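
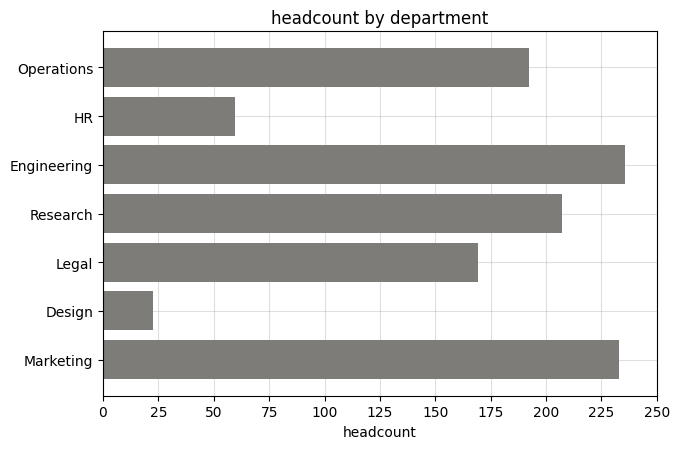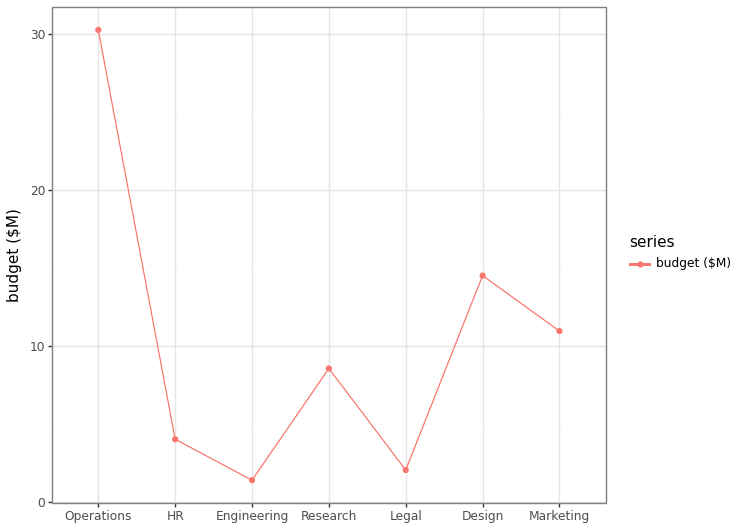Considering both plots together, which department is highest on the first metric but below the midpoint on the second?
Engineering

Chart 2 median budget ($M) ≈ 10; below-median departments: HR, Engineering, Legal. Among those, Engineering has the highest headcount (≈ 225).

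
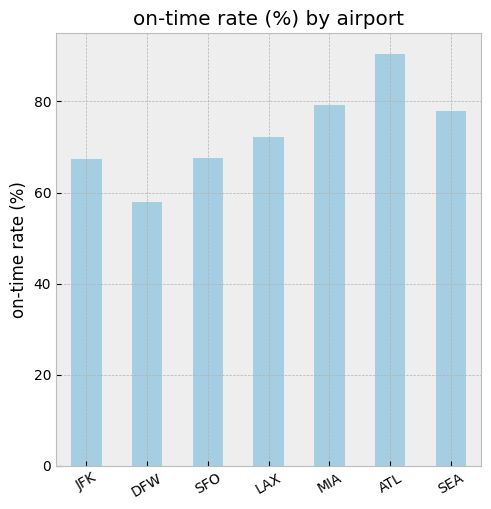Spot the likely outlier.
ATL ≈ 90; the rest sit between ≈ 60 and ≈ 80.

ATL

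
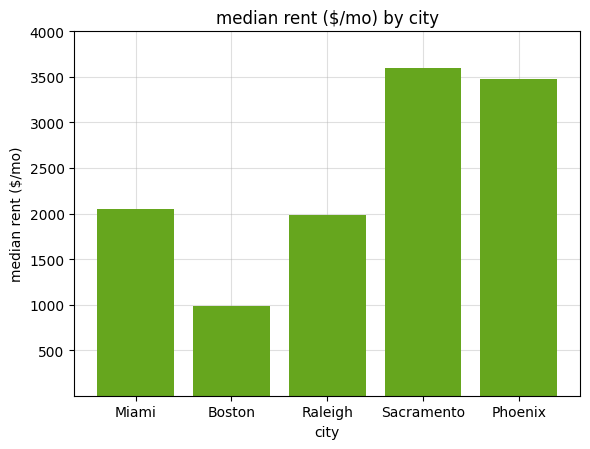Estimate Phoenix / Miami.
Phoenix ≈ 3500, Miami ≈ 2000; 3500/2000 ≈ 1.75.

≈ 1.75×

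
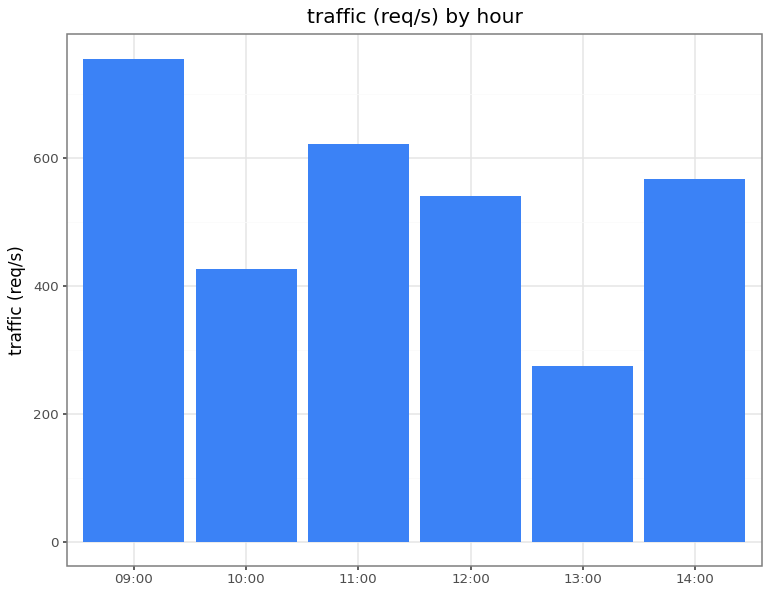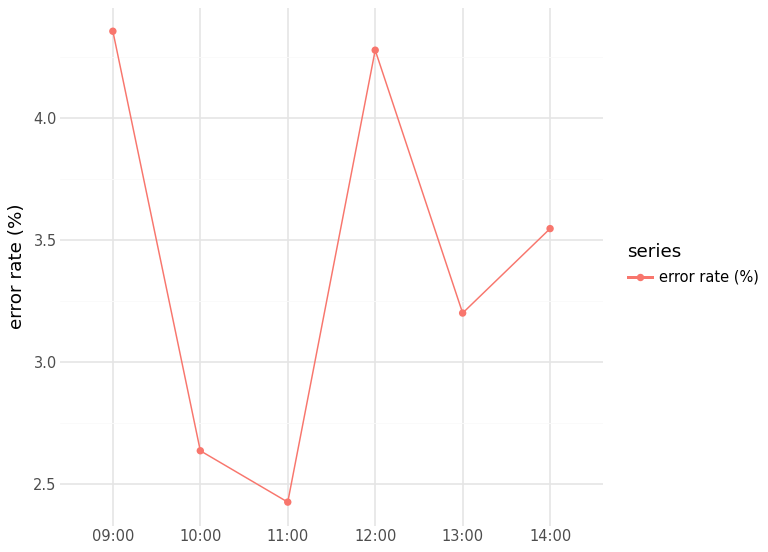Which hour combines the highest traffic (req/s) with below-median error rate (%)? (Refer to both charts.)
Chart 2 median error rate (%) ≈ 3.5; below-median hours: 10:00, 11:00, 13:00. Among those, 11:00 has the highest traffic (req/s) (≈ 600).

11:00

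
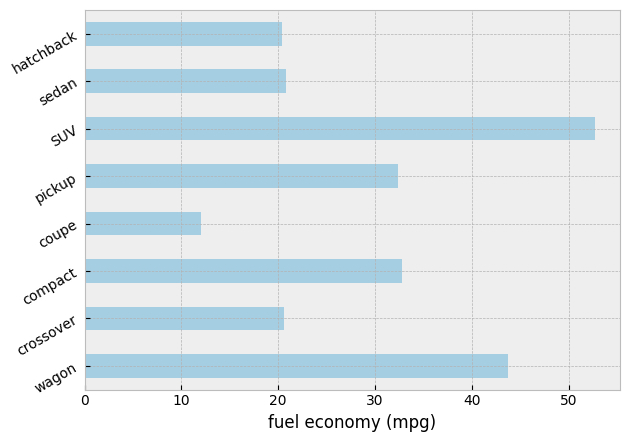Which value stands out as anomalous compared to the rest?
SUV ≈ 55; the rest sit between ≈ 10 and ≈ 45.

SUV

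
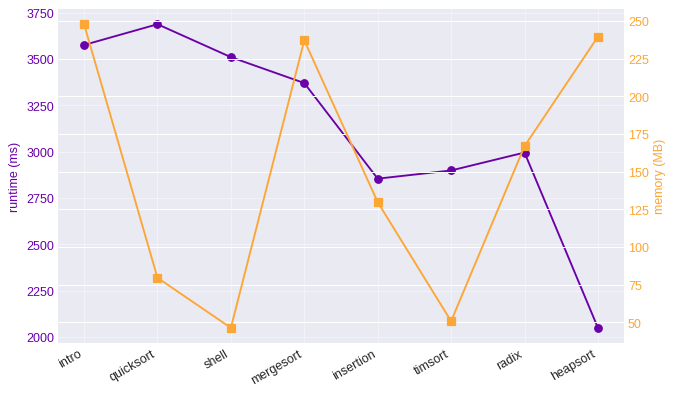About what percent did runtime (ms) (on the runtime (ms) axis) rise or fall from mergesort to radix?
≈ -11.8%

mergesort ≈ 3400, radix ≈ 3000; (3000 − 3400) / 3400 ≈ -11.8%.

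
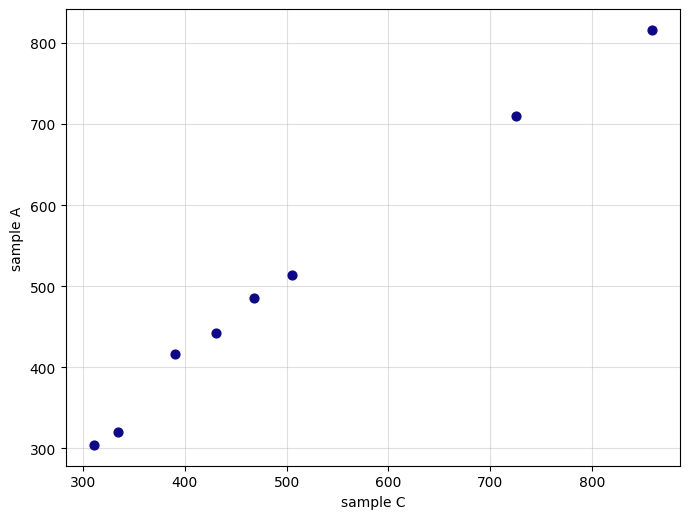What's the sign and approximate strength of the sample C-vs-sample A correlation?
Points are positively correlated; strong (|r| ≈ 1.0).

positive, strong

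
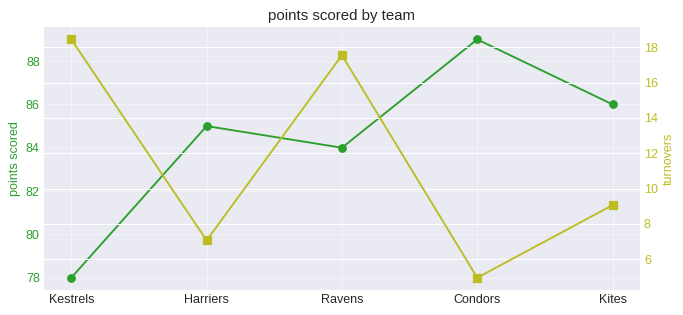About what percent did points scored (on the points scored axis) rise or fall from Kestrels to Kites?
≈ +10.3%

Kestrels ≈ 78, Kites ≈ 86; (86 − 78) / 78 ≈ +10.3%.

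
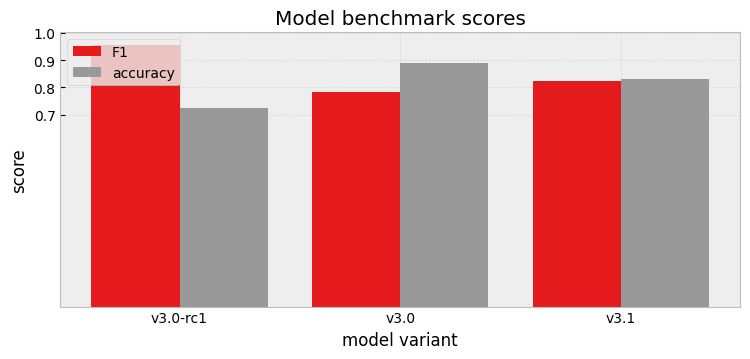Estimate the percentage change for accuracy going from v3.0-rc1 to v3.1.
≈ +14.3%

v3.0-rc1 ≈ 0.7, v3.1 ≈ 0.8; (0.8 − 0.7) / 0.7 ≈ +14.3%.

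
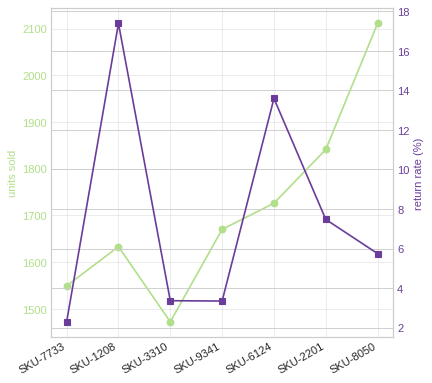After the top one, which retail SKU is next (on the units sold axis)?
Top 3 (on the units sold axis): SKU-8050 ≈ 2100, SKU-2201 ≈ 1800, SKU-6124 ≈ 1700.

SKU-2201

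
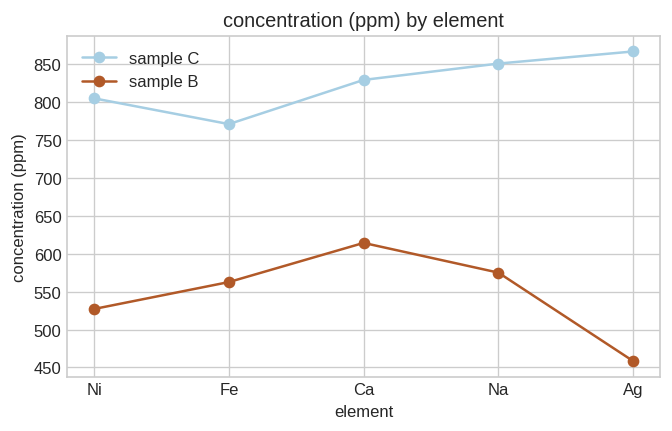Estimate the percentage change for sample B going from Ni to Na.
Ni ≈ 550, Na ≈ 600; (600 − 550) / 550 ≈ +9.1%.

≈ +9.1%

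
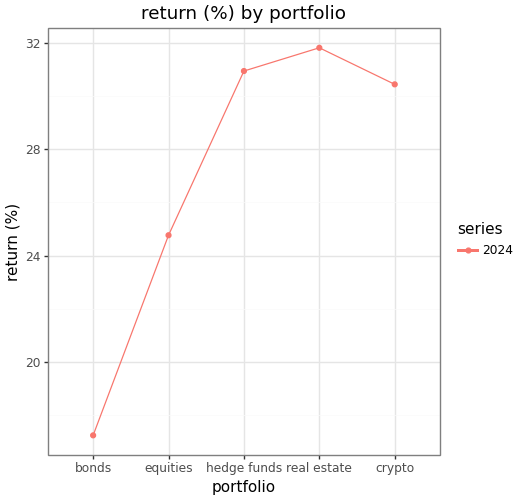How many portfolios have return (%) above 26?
3

Above 26: hedge funds, real estate, crypto.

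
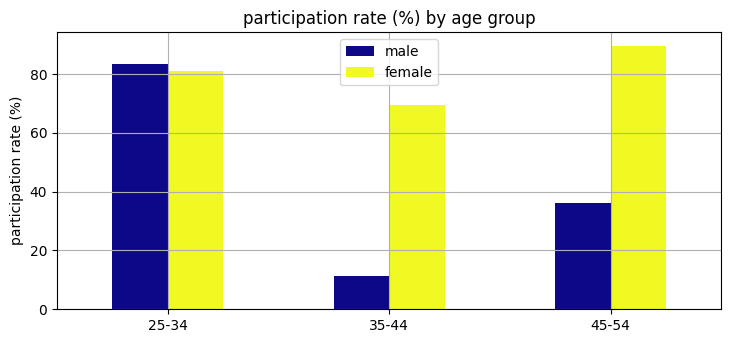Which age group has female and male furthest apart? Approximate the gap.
35-44: female ≈ 70, male ≈ 10 → gap ≈ 60. Next-largest (45-54) is only ≈ 50.

35-44, ≈ 60 %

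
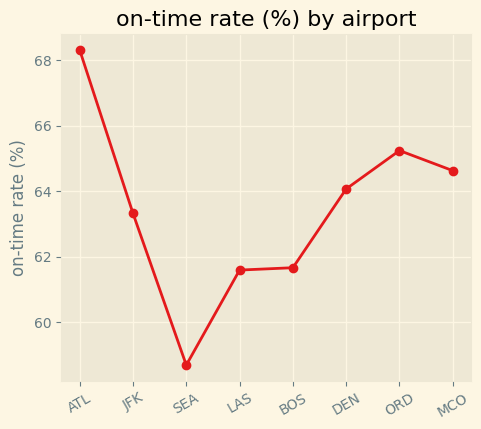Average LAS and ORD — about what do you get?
(62 + 65) / 2 ≈ 64.

≈ 64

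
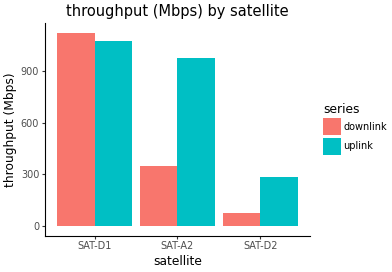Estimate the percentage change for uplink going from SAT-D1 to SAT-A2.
SAT-D1 ≈ 1100, SAT-A2 ≈ 1000; (1000 − 1100) / 1100 ≈ -9.1%.

≈ -9.1%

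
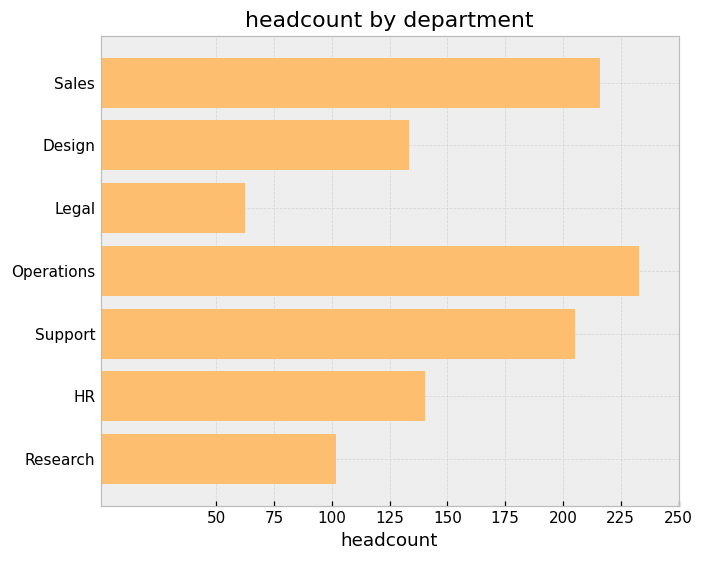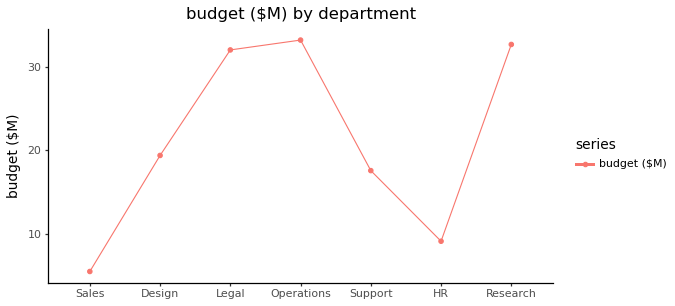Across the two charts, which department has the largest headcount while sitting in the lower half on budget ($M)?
Chart 2 median budget ($M) ≈ 20; below-median departments: Sales, Support, HR. Among those, Sales has the highest headcount (≈ 225).

Sales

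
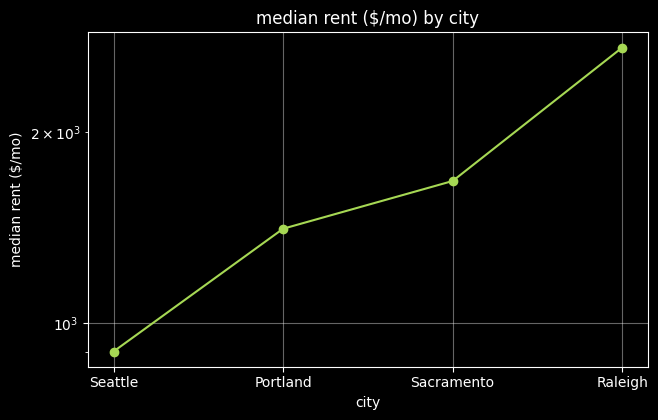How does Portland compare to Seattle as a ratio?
Portland ≈ 1400, Seattle ≈ 1000; 1400/1000 ≈ 1.4.

≈ 1.4×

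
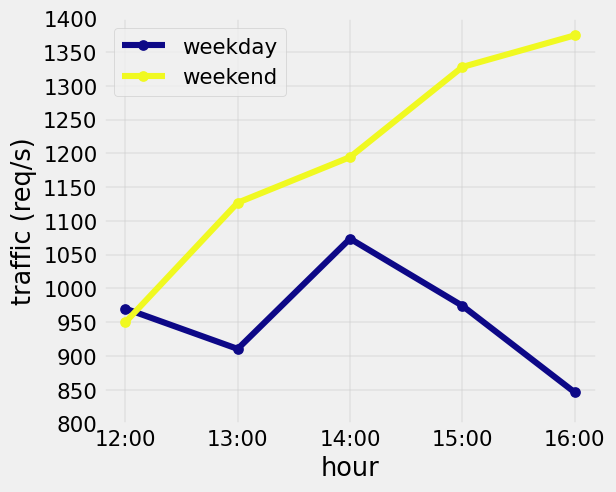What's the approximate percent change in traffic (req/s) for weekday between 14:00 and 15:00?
14:00 ≈ 1050, 15:00 ≈ 950; (950 − 1050) / 1050 ≈ -9.5%.

≈ -9.5%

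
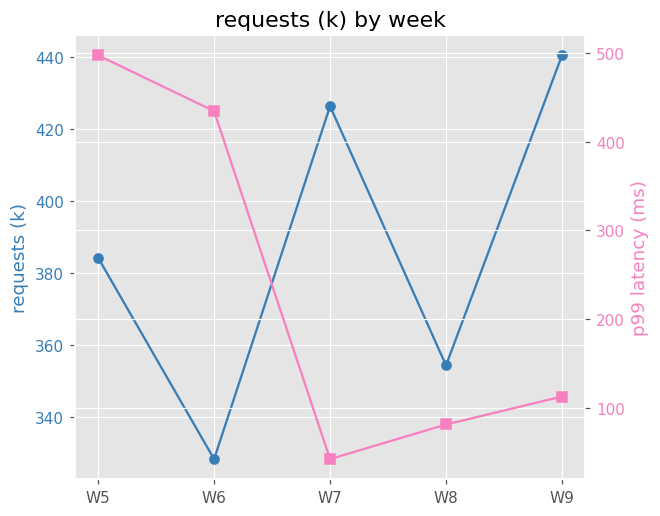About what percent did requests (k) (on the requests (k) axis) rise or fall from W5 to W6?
≈ -13.2%

W5 ≈ 380, W6 ≈ 330; (330 − 380) / 380 ≈ -13.2%.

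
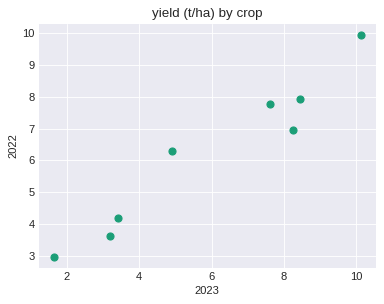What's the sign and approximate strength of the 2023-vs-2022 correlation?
Points are positively correlated; strong (|r| ≈ 1.0).

positive, strong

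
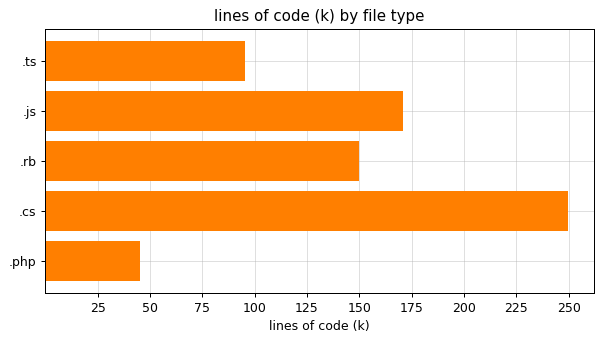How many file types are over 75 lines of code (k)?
4

Above 75: .ts, .js, .rb, .cs.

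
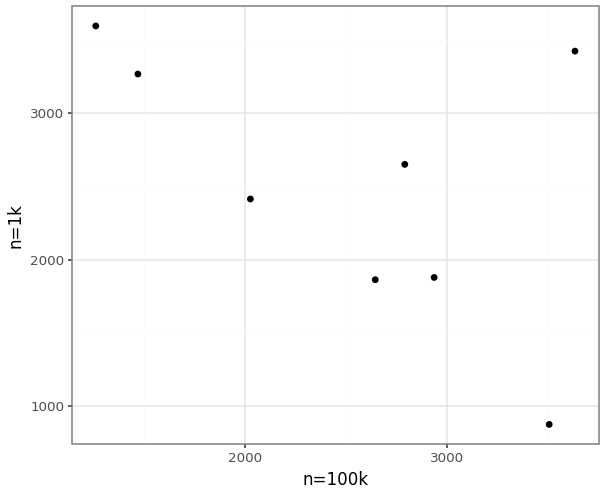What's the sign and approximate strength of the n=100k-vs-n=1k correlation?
negative, moderate

Points are negatively correlated; moderate (|r| ≈ 0.5).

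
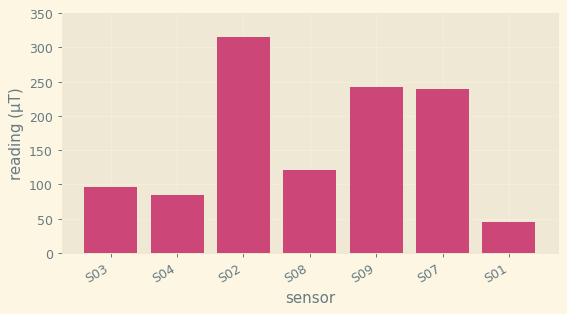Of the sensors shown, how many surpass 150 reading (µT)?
Above 150: S02, S09, S07.

3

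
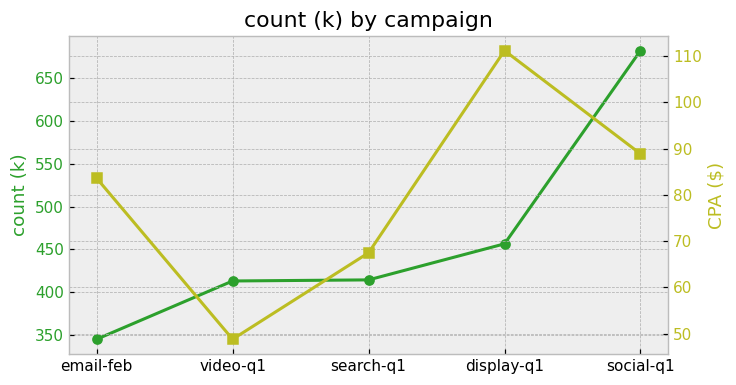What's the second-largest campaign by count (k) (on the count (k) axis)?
display-q1

Top 3 (on the count (k) axis): social-q1 ≈ 700, display-q1 ≈ 450, search-q1 ≈ 400.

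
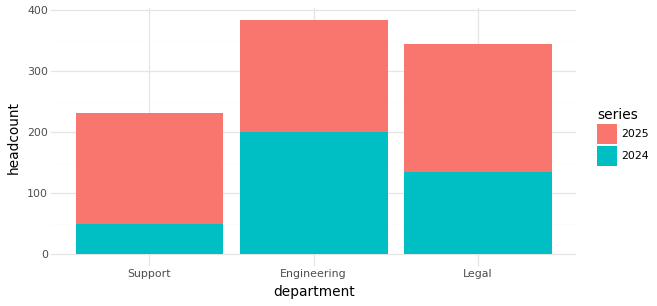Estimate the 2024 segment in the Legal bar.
2024 top ≈ 150, bottom ≈ 0; segment ≈ 150.

≈ 150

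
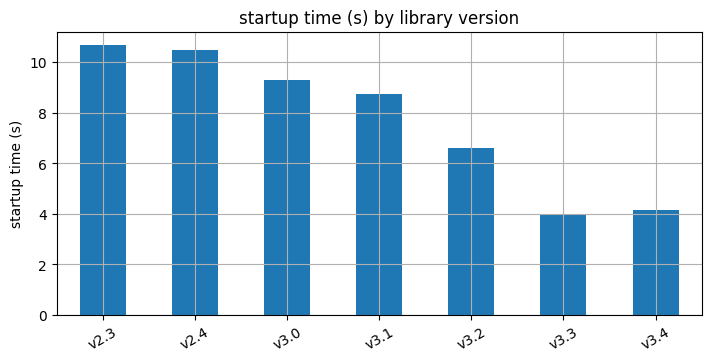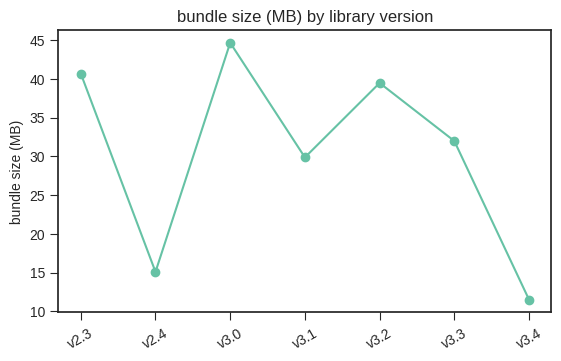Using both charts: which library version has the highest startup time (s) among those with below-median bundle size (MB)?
Chart 2 median bundle size (MB) ≈ 30; below-median library versions: v2.4, v3.1, v3.4. Among those, v2.4 has the highest startup time (s) (≈ 10).

v2.4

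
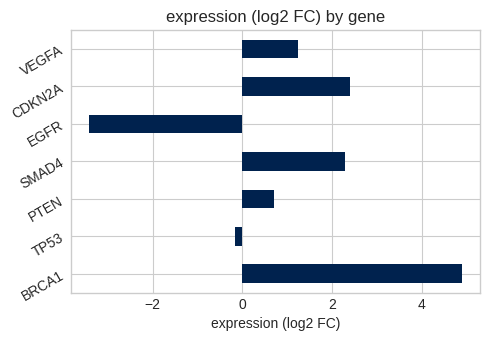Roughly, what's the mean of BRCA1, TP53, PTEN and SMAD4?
≈ 2

(5 + 0 + 1 + 2) / 4 ≈ 2.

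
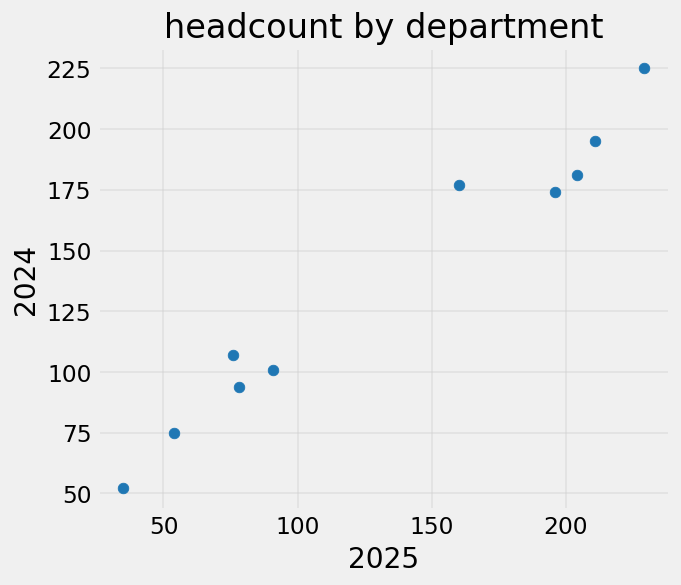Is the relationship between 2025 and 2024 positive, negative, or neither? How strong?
Points are positively correlated; strong (|r| ≈ 1.0).

positive, strong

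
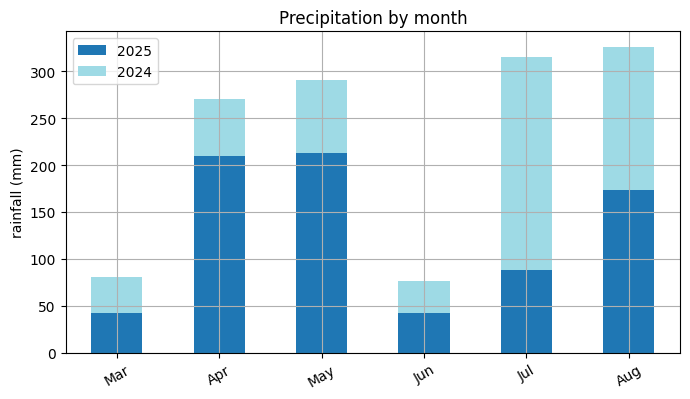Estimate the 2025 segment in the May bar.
≈ 200

2025 top ≈ 200, bottom ≈ 0; segment ≈ 200.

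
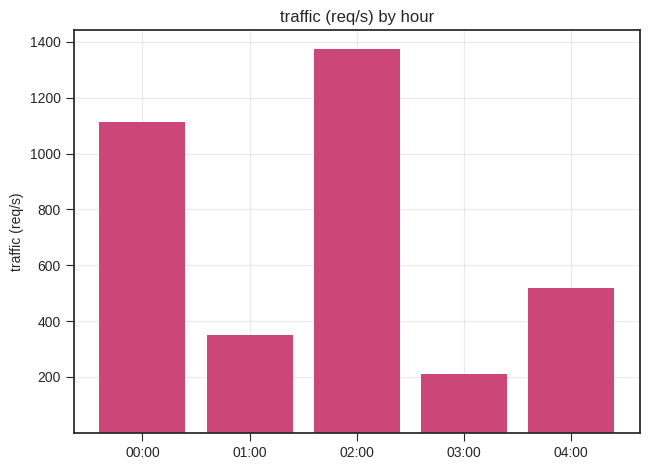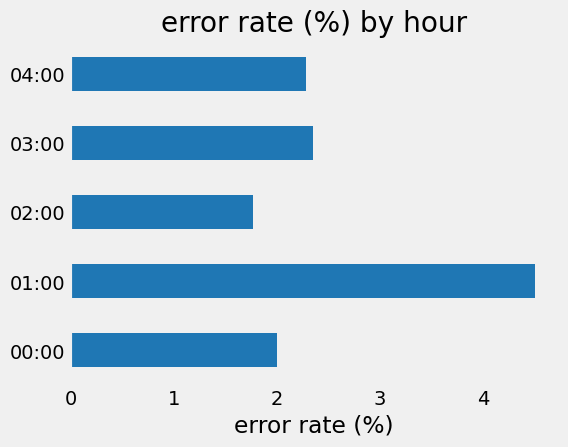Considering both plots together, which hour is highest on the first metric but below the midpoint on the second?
02:00

Chart 2 median error rate (%) ≈ 2.5; below-median hours: 00:00, 02:00. Among those, 02:00 has the highest traffic (req/s) (≈ 1400).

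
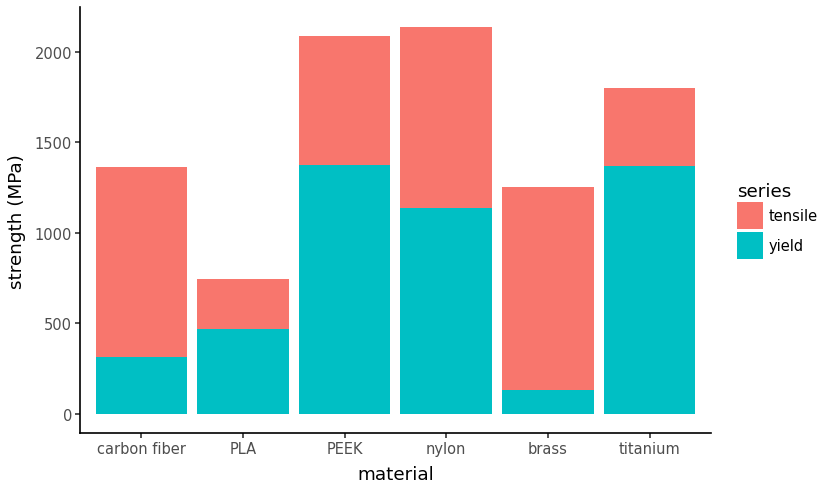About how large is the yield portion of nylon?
≈ 1200

yield top ≈ 1200, bottom ≈ 0; segment ≈ 1200.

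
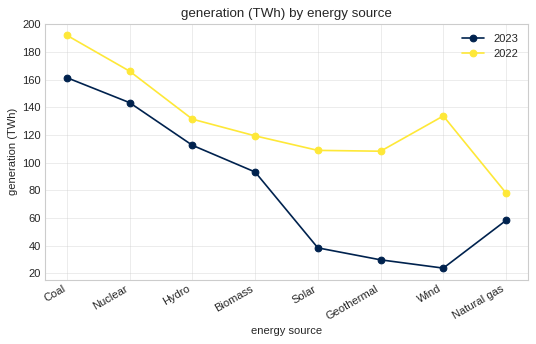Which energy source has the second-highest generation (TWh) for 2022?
Top 3 for 2022: Coal ≈ 200, Nuclear ≈ 160, Wind ≈ 140.

Nuclear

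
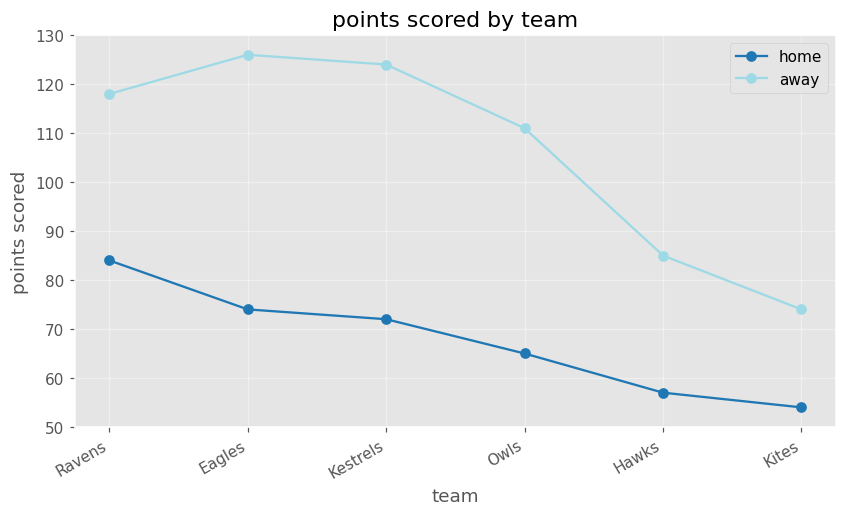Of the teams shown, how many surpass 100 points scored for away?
4

Above 100: Ravens, Eagles, Kestrels, Owls.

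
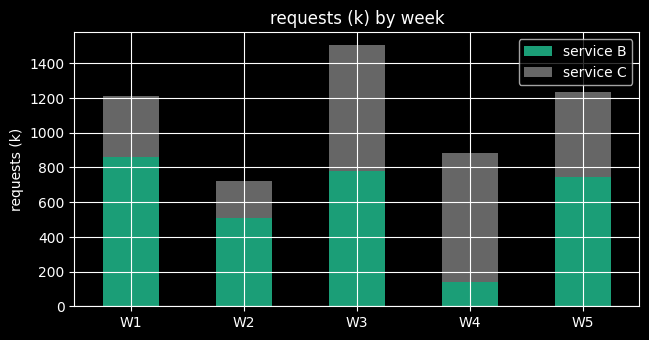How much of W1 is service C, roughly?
service C top ≈ 1200, bottom ≈ 800; segment ≈ 400.

≈ 400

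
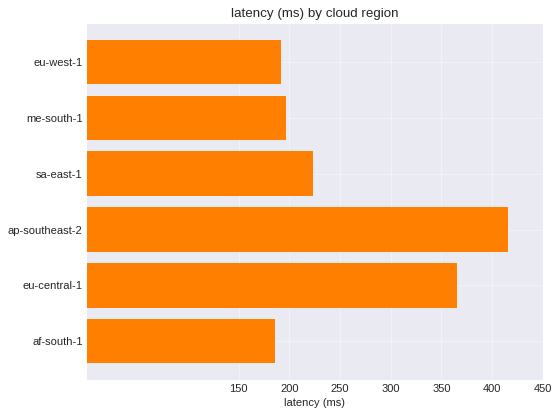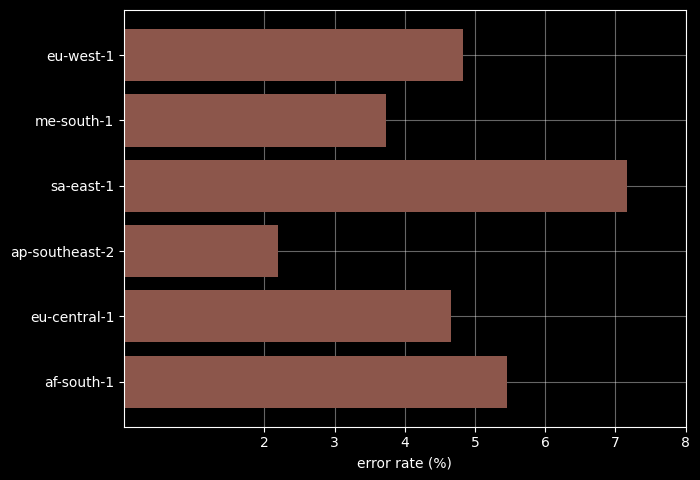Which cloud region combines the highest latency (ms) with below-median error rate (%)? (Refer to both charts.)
ap-southeast-2

Chart 2 median error rate (%) ≈ 5; below-median cloud regions: me-south-1, ap-southeast-2, eu-central-1. Among those, ap-southeast-2 has the highest latency (ms) (≈ 400).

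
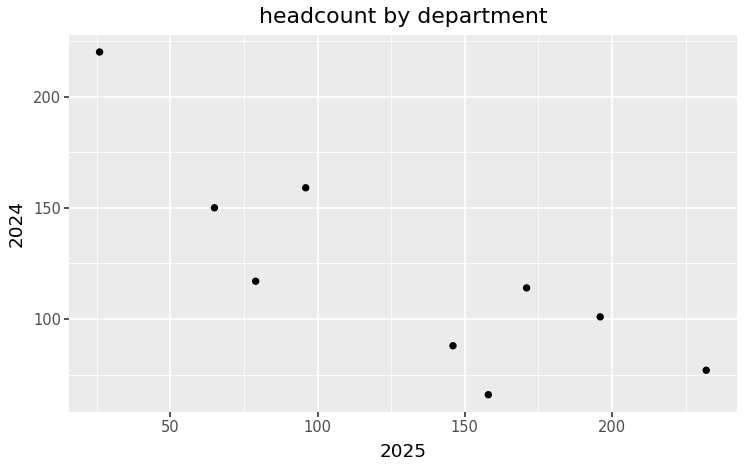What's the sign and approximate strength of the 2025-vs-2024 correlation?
Points are negatively correlated; strong (|r| ≈ 0.8).

negative, strong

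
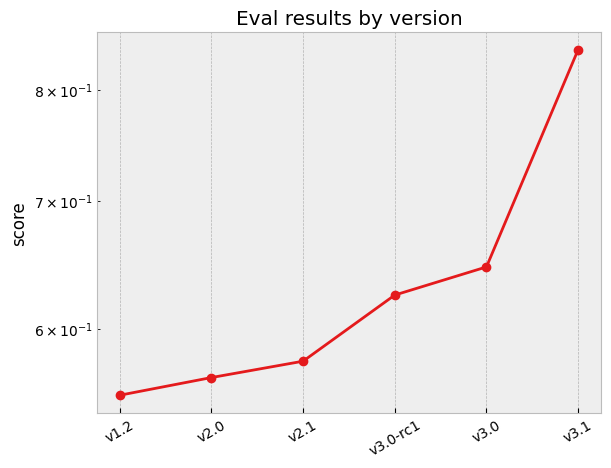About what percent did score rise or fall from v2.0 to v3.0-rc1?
≈ +9.1%

v2.0 ≈ 0.55, v3.0-rc1 ≈ 0.60; (0.60 − 0.55) / 0.55 ≈ +9.1%.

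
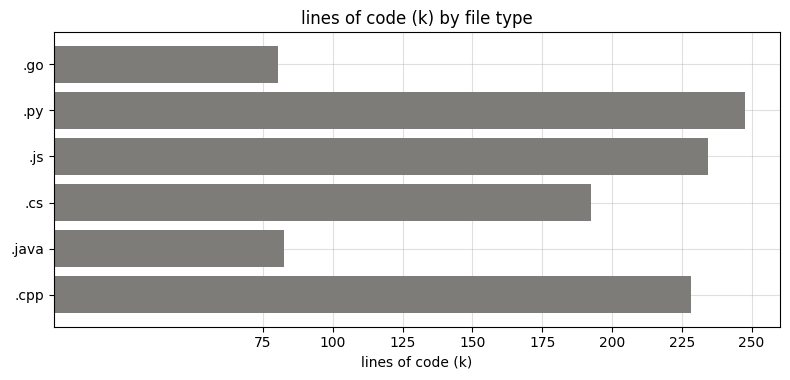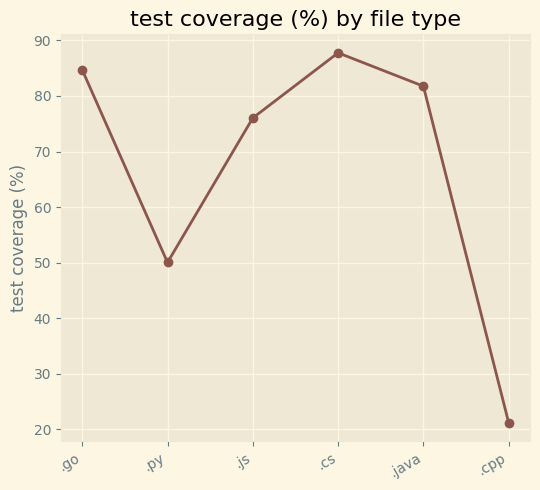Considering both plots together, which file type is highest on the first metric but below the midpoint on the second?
Chart 2 median test coverage (%) ≈ 80; below-median file types: .py, .js, .cpp. Among those, .py has the highest lines of code (k) (≈ 250).

.py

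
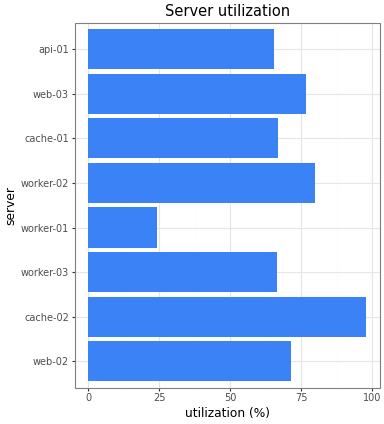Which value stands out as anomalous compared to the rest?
worker-01

worker-01 ≈ 20; the rest sit between ≈ 70 and ≈ 100.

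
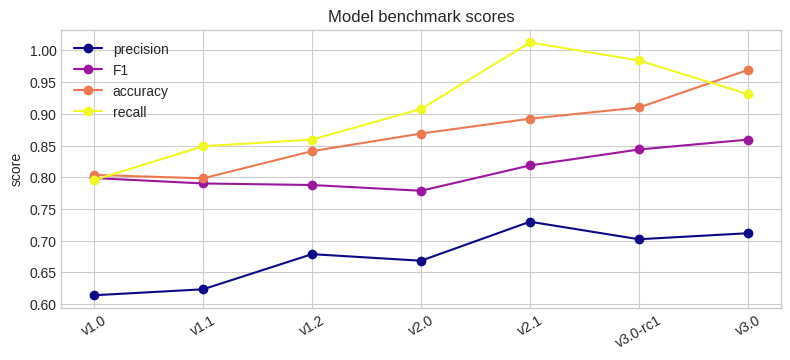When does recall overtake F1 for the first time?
v1.1

v1.0: recall ≈ 0.80 vs F1 ≈ 0.80 (not yet); v1.1: recall ≈ 0.85 vs F1 ≈ 0.80 (first crossover).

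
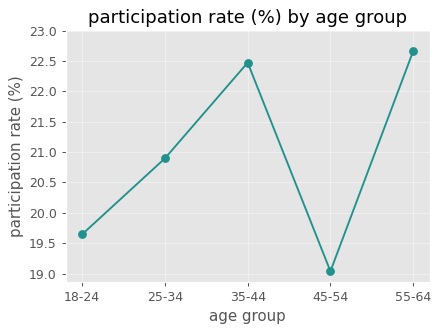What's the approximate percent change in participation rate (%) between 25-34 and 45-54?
≈ -9.5%

25-34 ≈ 21.0, 45-54 ≈ 19.0; (19.0 − 21.0) / 21.0 ≈ -9.5%.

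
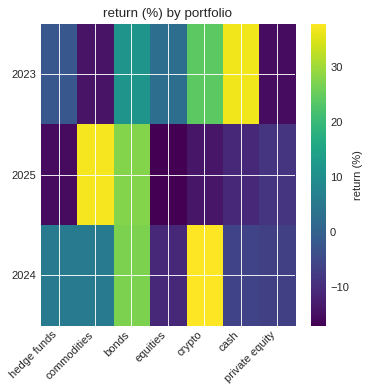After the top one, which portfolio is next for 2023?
crypto

Top 3 for 2023: cash ≈ 35, crypto ≈ 25, bonds ≈ 10.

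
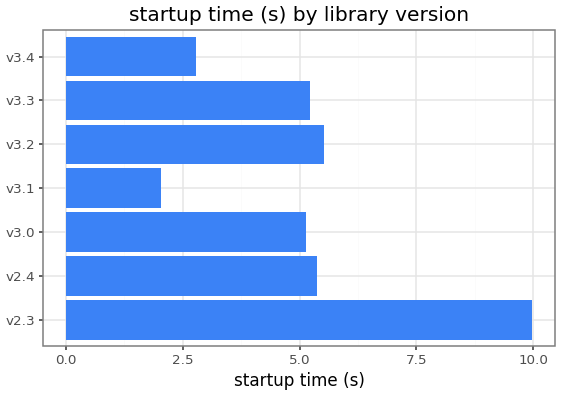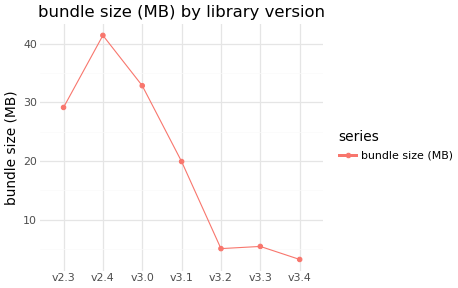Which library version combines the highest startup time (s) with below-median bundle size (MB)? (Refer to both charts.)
Chart 2 median bundle size (MB) ≈ 20; below-median library versions: v3.2, v3.3, v3.4. Among those, v3.2 has the highest startup time (s) (≈ 6).

v3.2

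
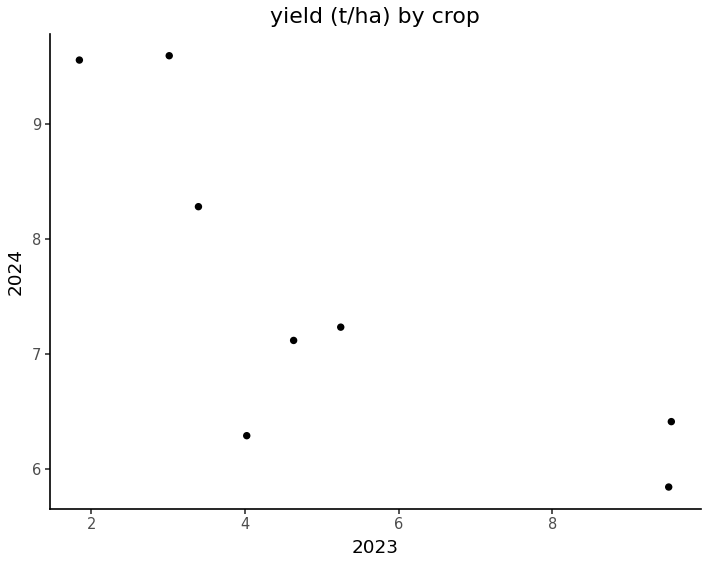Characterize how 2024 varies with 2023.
Points are negatively correlated; strong (|r| ≈ 0.8).

negative, strong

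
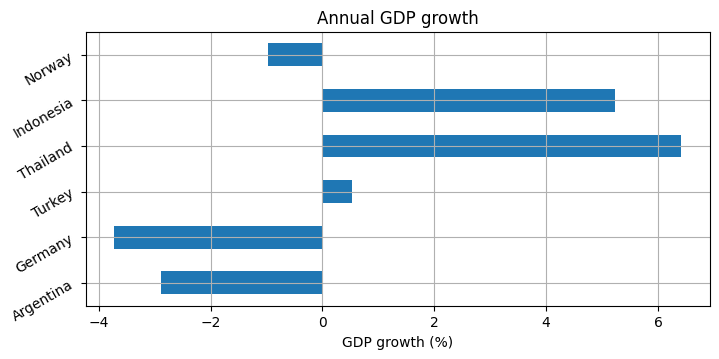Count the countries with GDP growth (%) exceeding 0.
3

Above 0: Turkey, Thailand, Indonesia.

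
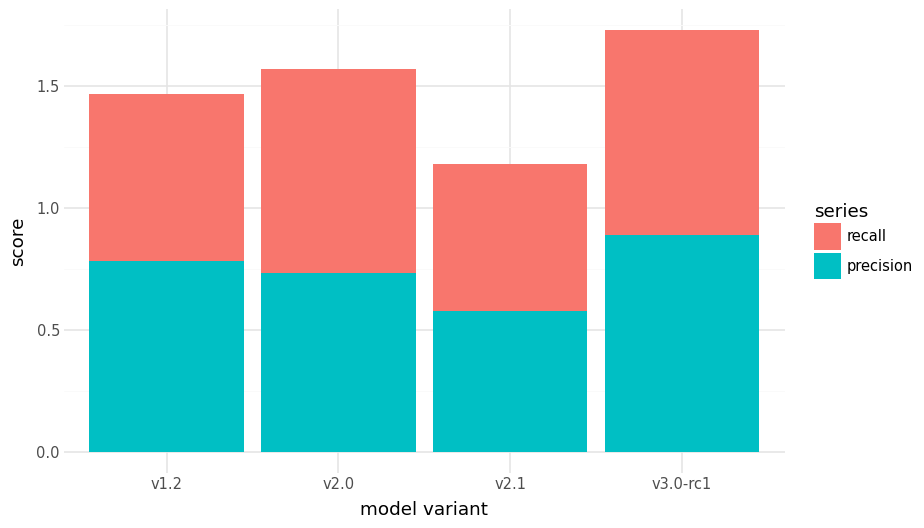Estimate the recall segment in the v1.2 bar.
recall top ≈ 1.4, bottom ≈ 0.8; segment ≈ 0.6.

≈ 0.6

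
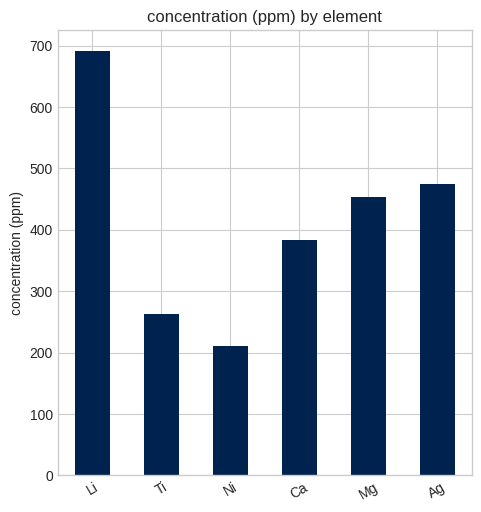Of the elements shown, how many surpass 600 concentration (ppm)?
Above 600: Li.

1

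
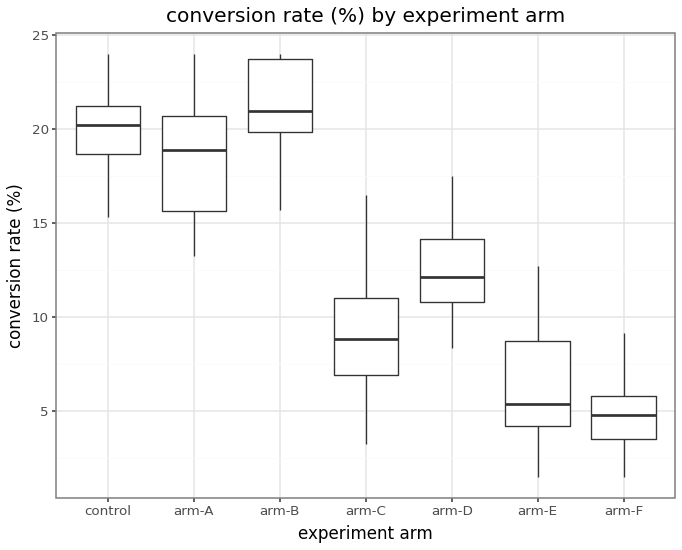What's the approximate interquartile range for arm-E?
≈ 4

Q3 ≈ 8, Q1 ≈ 4; IQR ≈ 4.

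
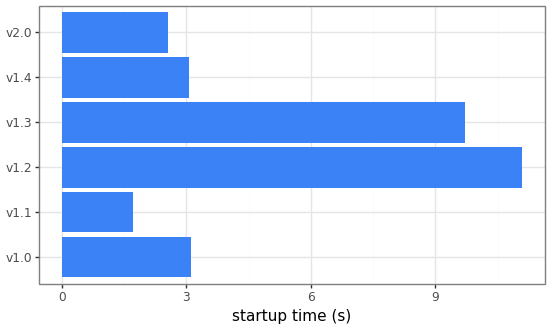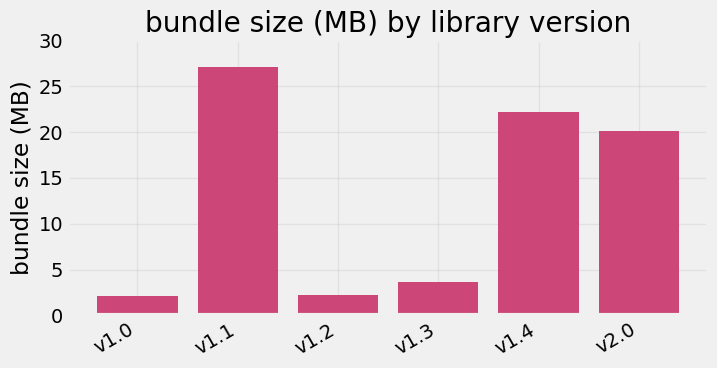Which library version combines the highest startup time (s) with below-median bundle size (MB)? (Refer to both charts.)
Chart 2 median bundle size (MB) ≈ 10; below-median library versions: v1.0, v1.2, v1.3. Among those, v1.2 has the highest startup time (s) (≈ 12).

v1.2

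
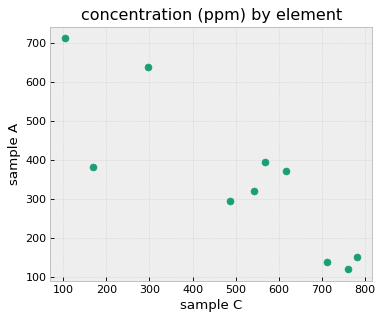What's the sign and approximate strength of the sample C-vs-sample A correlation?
negative, strong

Points are negatively correlated; strong (|r| ≈ 0.9).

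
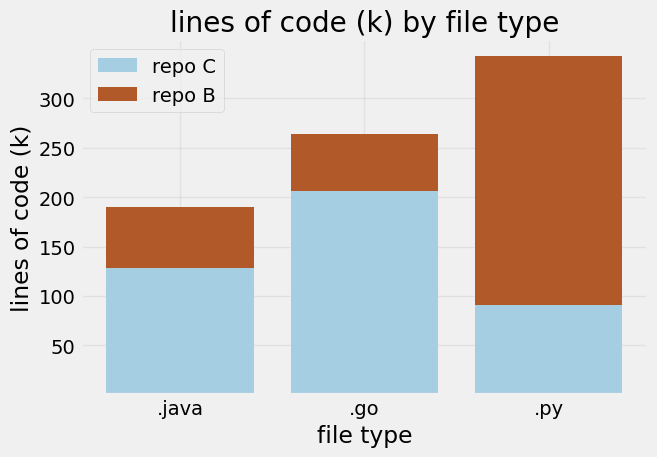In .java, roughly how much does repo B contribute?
repo B top ≈ 200, bottom ≈ 150; segment ≈ 50.

≈ 50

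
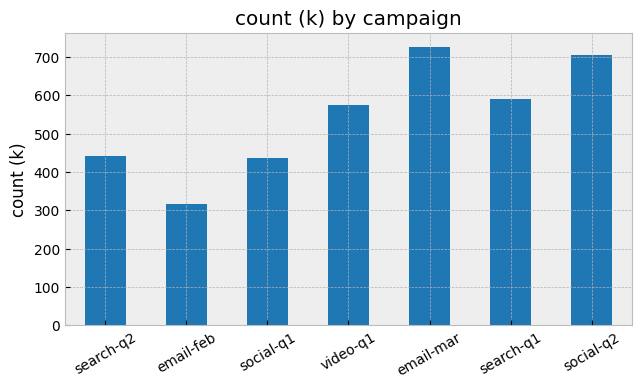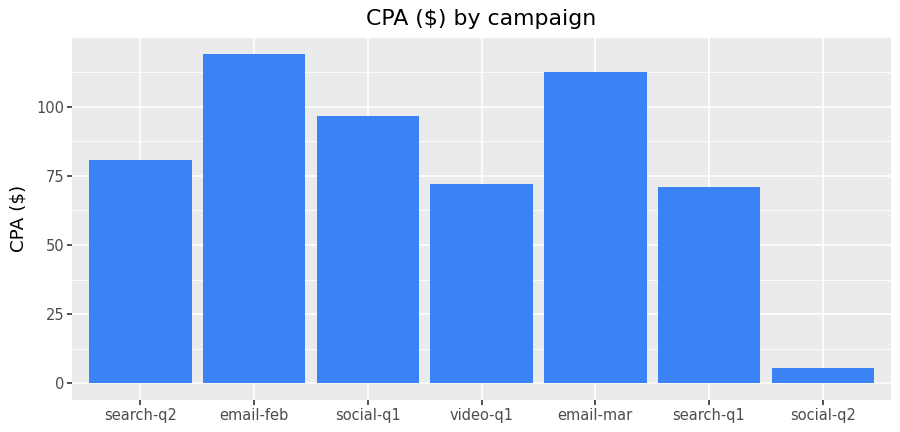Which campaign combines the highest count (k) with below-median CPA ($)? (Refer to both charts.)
Chart 2 median CPA ($) ≈ 80; below-median campaigns: video-q1, search-q1, social-q2. Among those, social-q2 has the highest count (k) (≈ 700).

social-q2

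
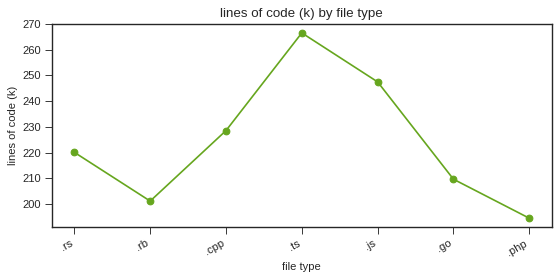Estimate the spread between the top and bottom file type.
Max .ts ≈ 270, min .php ≈ 190; range ≈ 80.

≈ 80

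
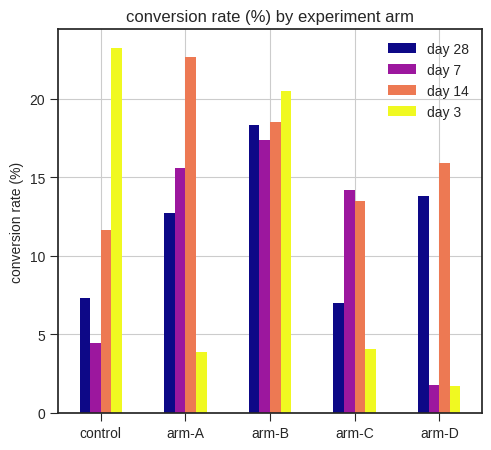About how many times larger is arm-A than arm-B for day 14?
arm-A ≈ 22, arm-B ≈ 18; 22/18 ≈ 1.22.

≈ 1.22×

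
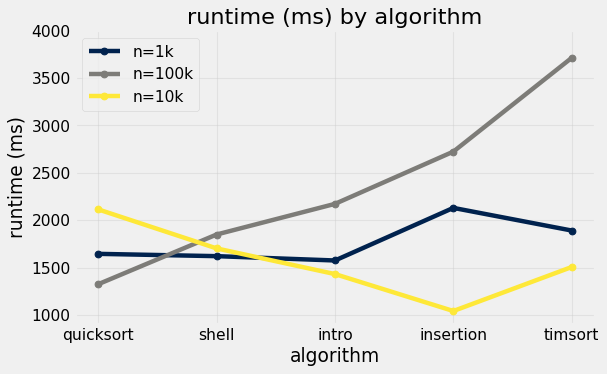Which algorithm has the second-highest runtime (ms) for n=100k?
Top 3 for n=100k: timsort ≈ 3500, insertion ≈ 2500, intro ≈ 2000.

insertion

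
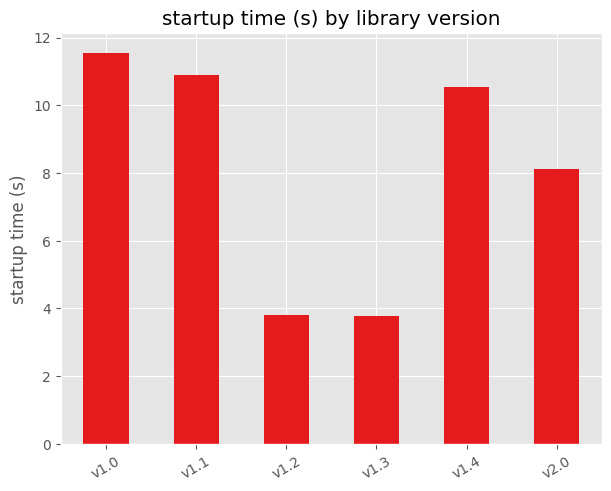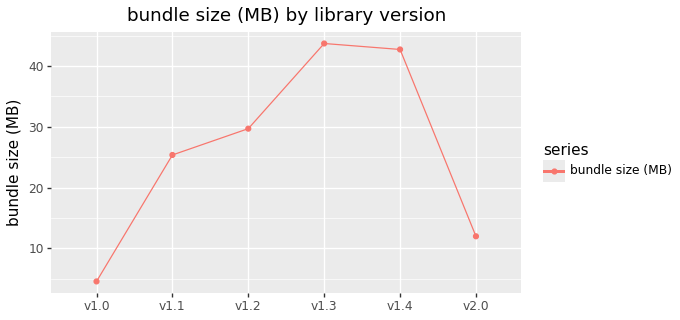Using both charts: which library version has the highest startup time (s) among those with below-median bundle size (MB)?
v1.0

Chart 2 median bundle size (MB) ≈ 30; below-median library versions: v1.0, v1.1, v2.0. Among those, v1.0 has the highest startup time (s) (≈ 12).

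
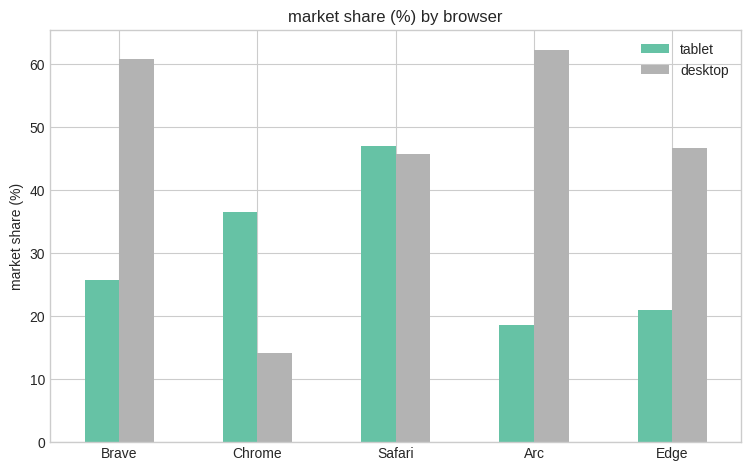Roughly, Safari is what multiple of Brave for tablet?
≈ 1.67×

Safari ≈ 50, Brave ≈ 30; 50/30 ≈ 1.67.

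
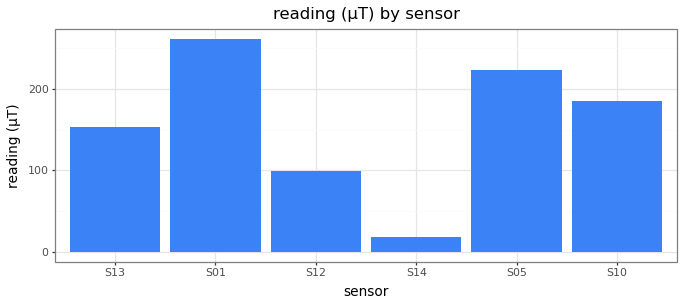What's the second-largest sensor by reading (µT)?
S05

Top 3: S01 ≈ 250, S05 ≈ 225, S10 ≈ 175.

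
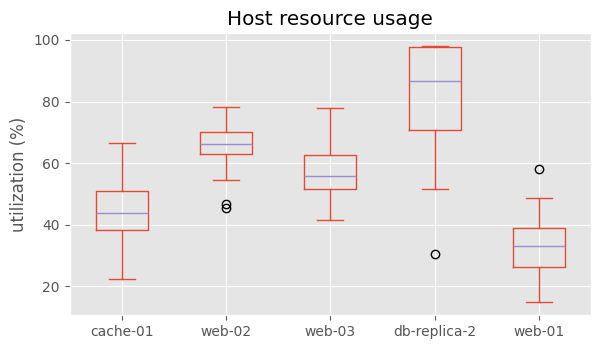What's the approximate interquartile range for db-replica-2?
Q3 ≈ 100, Q1 ≈ 70; IQR ≈ 30.

≈ 30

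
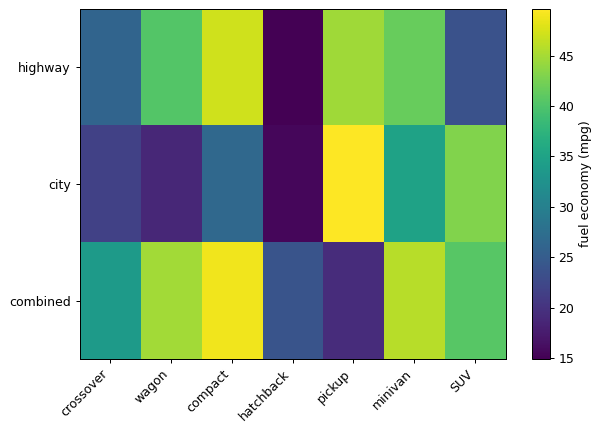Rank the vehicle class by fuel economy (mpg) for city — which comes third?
Top 4 for city: pickup ≈ 50, SUV ≈ 45, minivan ≈ 35, compact ≈ 25.

minivan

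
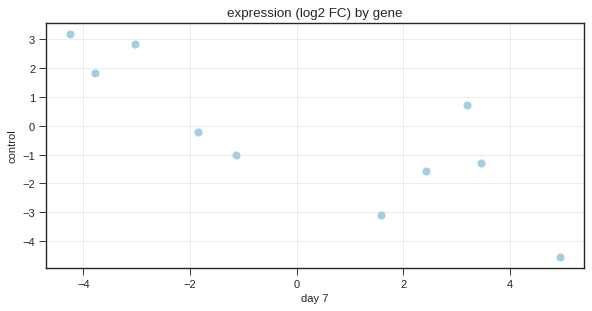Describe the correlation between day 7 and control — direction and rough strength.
Points are negatively correlated; strong (|r| ≈ 0.8).

negative, strong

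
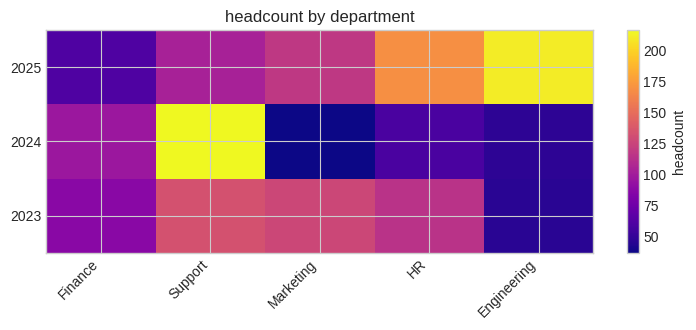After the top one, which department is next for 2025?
Top 3 for 2025: Engineering ≈ 220, HR ≈ 160, Marketing ≈ 120.

HR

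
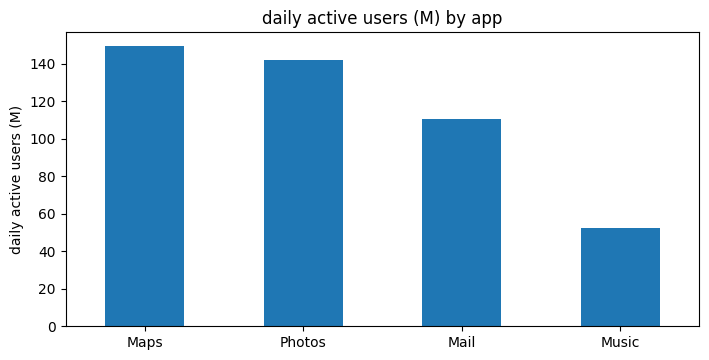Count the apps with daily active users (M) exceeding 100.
3

Above 100: Maps, Photos, Mail.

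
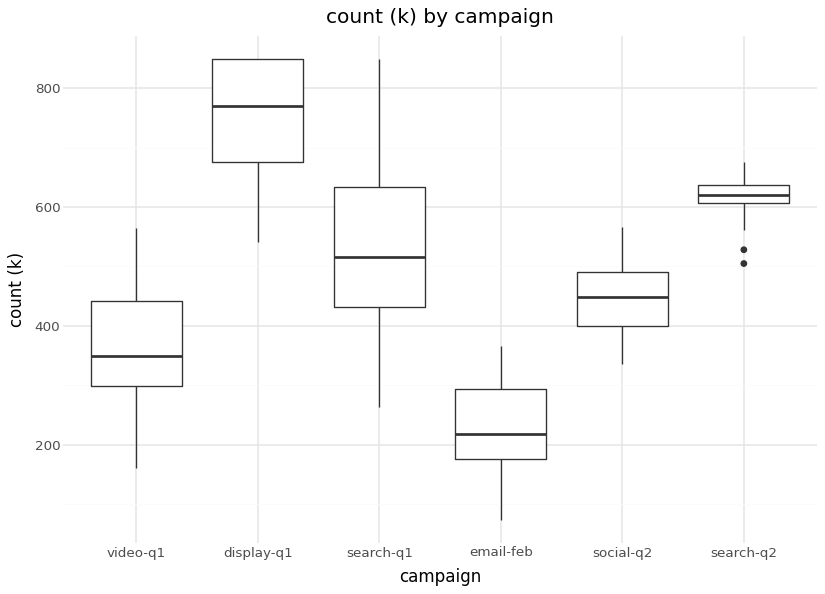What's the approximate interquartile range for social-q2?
≈ 100

Q3 ≈ 500, Q1 ≈ 400; IQR ≈ 100.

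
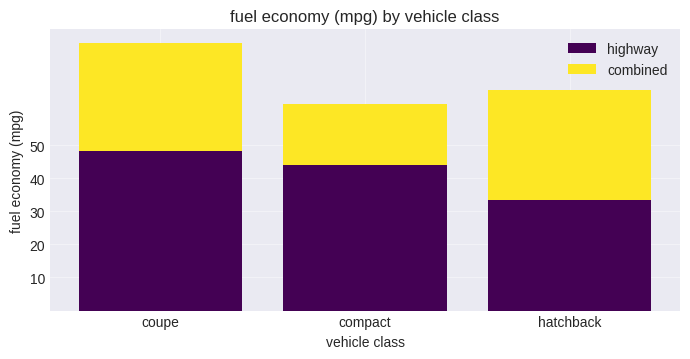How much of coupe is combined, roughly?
combined top ≈ 80, bottom ≈ 50; segment ≈ 30.

≈ 30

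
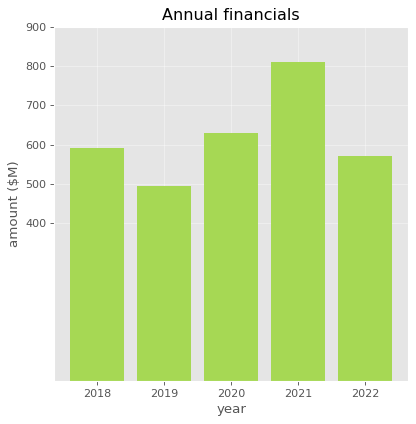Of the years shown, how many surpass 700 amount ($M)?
Above 700: 2021.

1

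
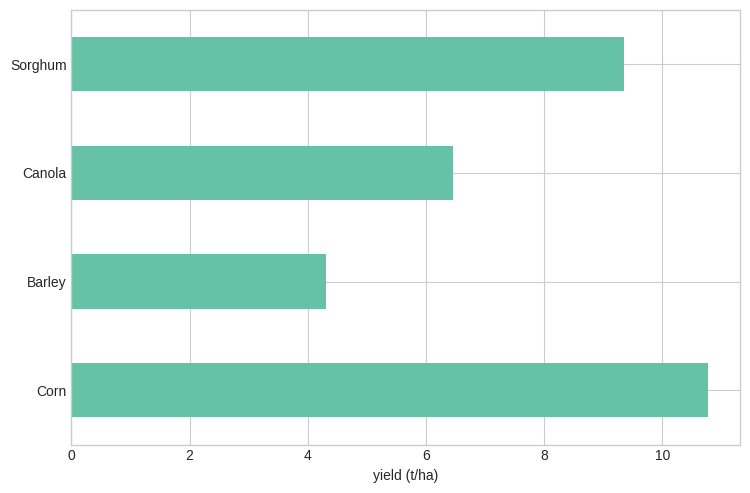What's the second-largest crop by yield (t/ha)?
Top 3: Corn ≈ 11, Sorghum ≈ 9, Canola ≈ 6.

Sorghum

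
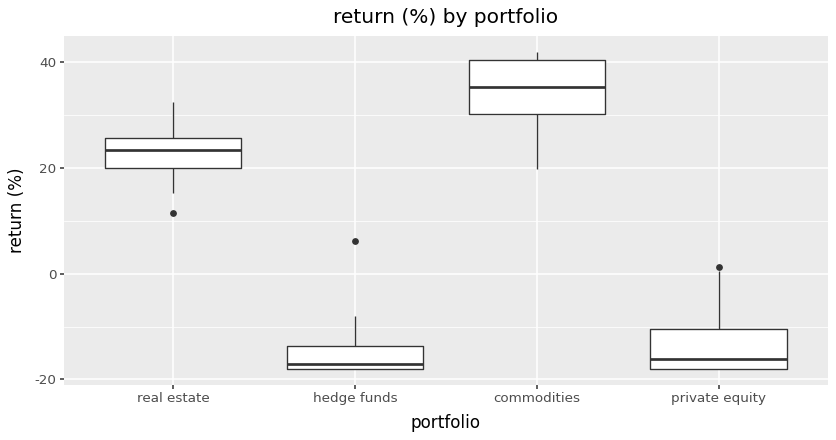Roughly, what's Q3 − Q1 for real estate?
≈ 5

Q3 ≈ 25, Q1 ≈ 20; IQR ≈ 5.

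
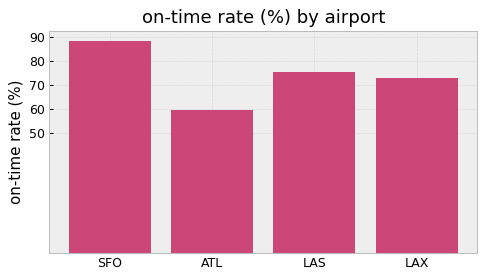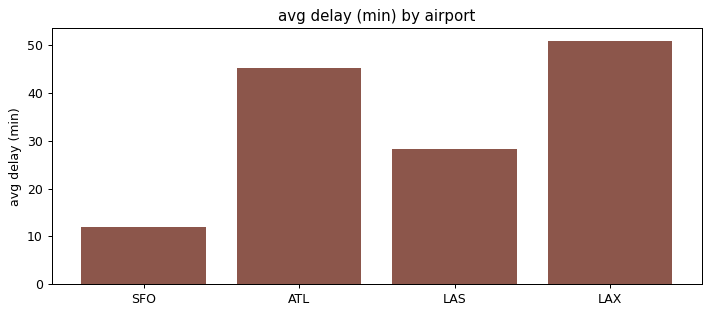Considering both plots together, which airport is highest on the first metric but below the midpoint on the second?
SFO

Chart 2 median avg delay (min) ≈ 35; below-median airports: SFO, LAS. Among those, SFO has the highest on-time rate (%) (≈ 90).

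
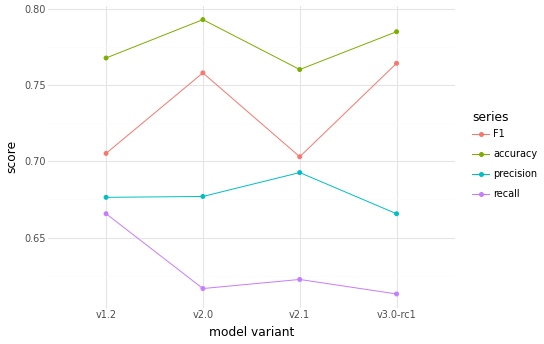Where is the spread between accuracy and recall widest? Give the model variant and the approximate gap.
v2.0: accuracy ≈ 0.80, recall ≈ 0.62 → gap ≈ 0.18. Next-largest (v3.0-rc1) is only ≈ 0.16.

v2.0, ≈ 0.18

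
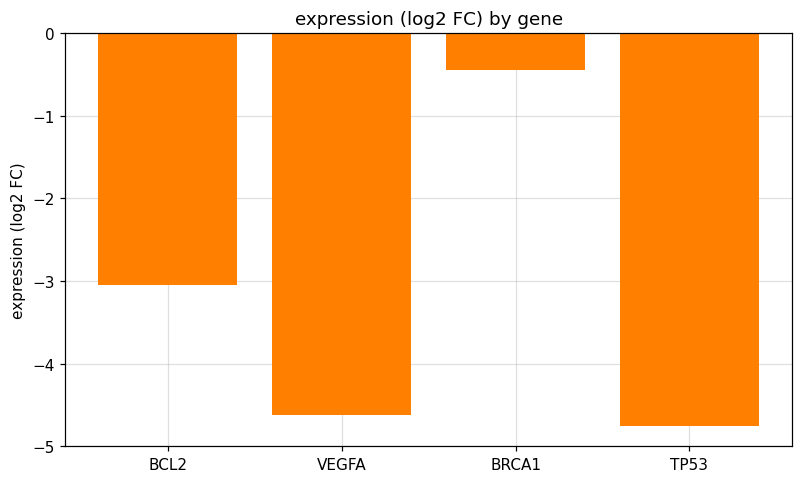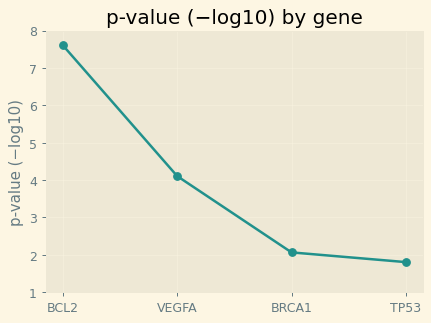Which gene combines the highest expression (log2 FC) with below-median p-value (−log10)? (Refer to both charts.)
BRCA1

Chart 2 median p-value (−log10) ≈ 3; below-median genes: BRCA1, TP53. Among those, BRCA1 has the highest expression (log2 FC) (≈ 0).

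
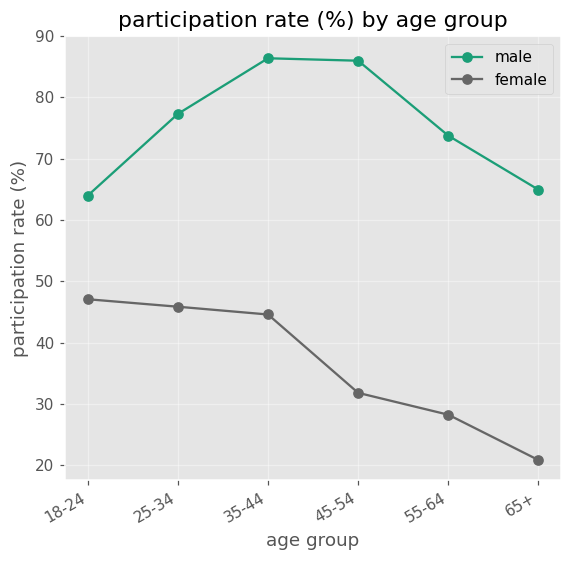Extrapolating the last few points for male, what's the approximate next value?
Last three: 90, 70, 60 → slope ≈ -15/step → next ≈ 45.

≈ 45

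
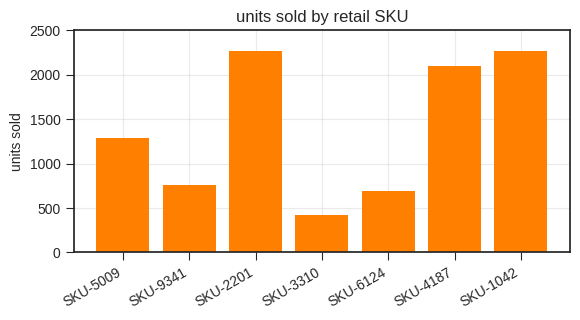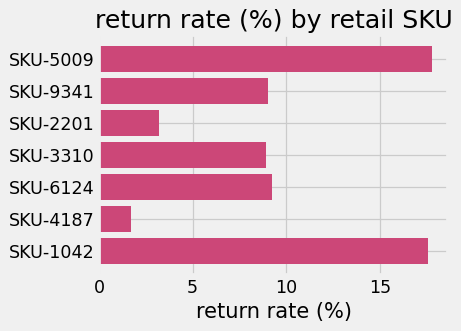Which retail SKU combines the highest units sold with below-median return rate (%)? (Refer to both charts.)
SKU-2201

Chart 2 median return rate (%) ≈ 10; below-median retail SKUs: SKU-2201, SKU-3310, SKU-4187. Among those, SKU-2201 has the highest units sold (≈ 2500).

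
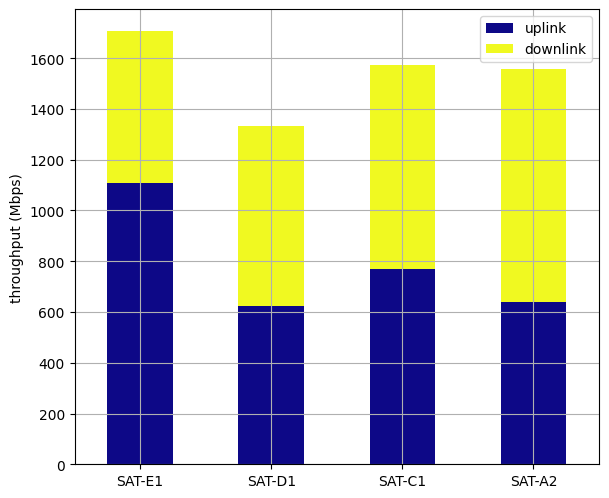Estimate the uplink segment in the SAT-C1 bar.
≈ 800

uplink top ≈ 800, bottom ≈ 0; segment ≈ 800.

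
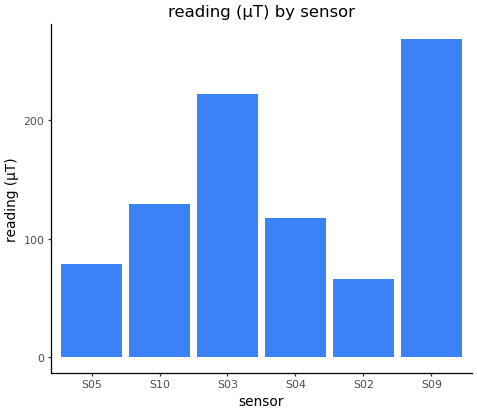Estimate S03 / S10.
≈ 1.8×

S03 ≈ 225, S10 ≈ 125; 225/125 ≈ 1.8.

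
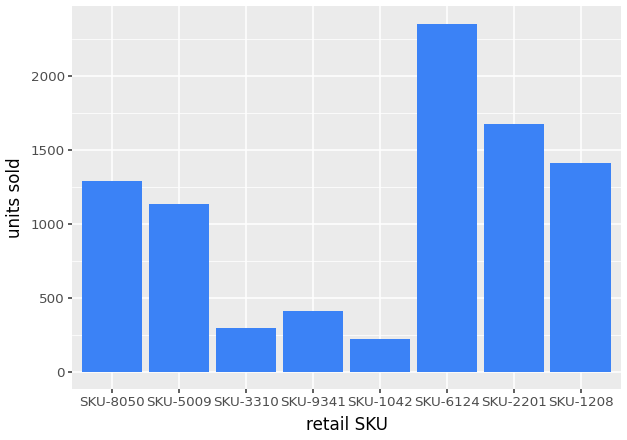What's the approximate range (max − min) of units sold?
≈ 2200

Max SKU-6124 ≈ 2400, min SKU-1042 ≈ 200; range ≈ 2200.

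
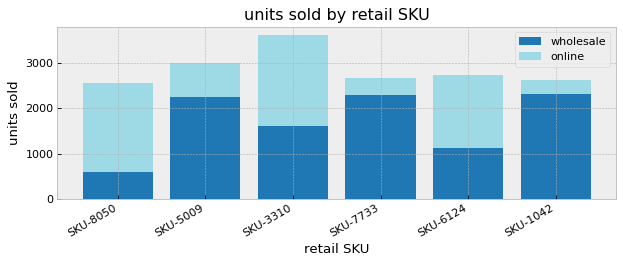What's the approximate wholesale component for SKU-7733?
≈ 2500

wholesale top ≈ 2500, bottom ≈ 0; segment ≈ 2500.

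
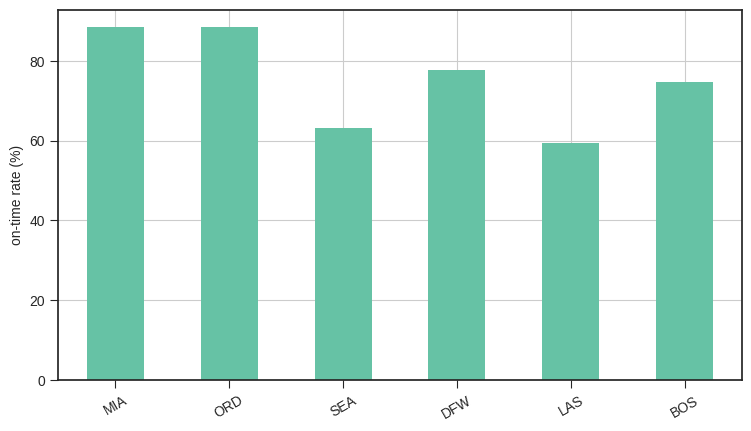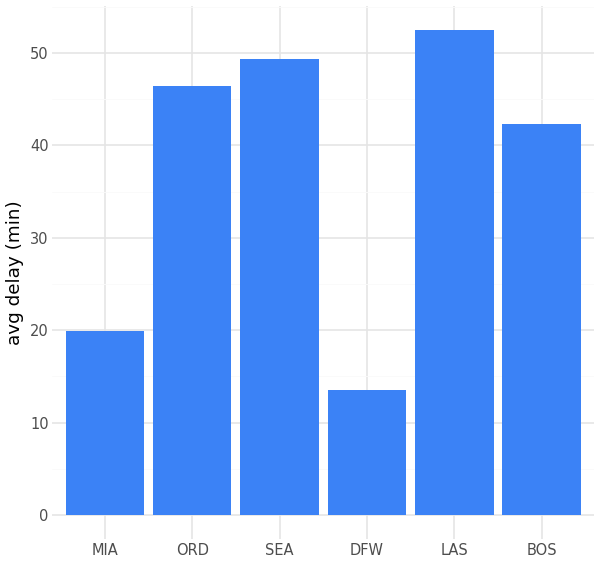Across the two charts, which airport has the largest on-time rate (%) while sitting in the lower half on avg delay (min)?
Chart 2 median avg delay (min) ≈ 45; below-median airports: MIA, DFW, BOS. Among those, MIA has the highest on-time rate (%) (≈ 90).

MIA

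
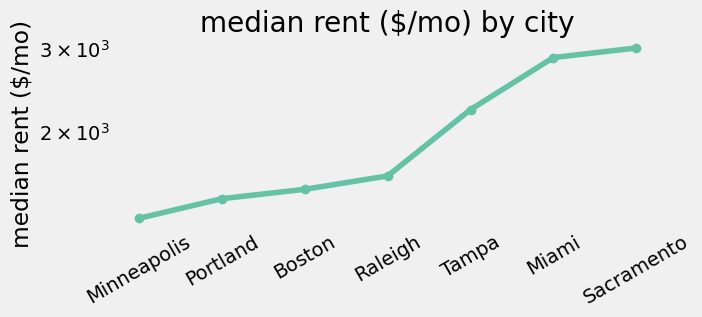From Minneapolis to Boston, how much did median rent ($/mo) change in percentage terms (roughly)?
≈ +14.3%

Minneapolis ≈ 1400, Boston ≈ 1600; (1600 − 1400) / 1400 ≈ +14.3%.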